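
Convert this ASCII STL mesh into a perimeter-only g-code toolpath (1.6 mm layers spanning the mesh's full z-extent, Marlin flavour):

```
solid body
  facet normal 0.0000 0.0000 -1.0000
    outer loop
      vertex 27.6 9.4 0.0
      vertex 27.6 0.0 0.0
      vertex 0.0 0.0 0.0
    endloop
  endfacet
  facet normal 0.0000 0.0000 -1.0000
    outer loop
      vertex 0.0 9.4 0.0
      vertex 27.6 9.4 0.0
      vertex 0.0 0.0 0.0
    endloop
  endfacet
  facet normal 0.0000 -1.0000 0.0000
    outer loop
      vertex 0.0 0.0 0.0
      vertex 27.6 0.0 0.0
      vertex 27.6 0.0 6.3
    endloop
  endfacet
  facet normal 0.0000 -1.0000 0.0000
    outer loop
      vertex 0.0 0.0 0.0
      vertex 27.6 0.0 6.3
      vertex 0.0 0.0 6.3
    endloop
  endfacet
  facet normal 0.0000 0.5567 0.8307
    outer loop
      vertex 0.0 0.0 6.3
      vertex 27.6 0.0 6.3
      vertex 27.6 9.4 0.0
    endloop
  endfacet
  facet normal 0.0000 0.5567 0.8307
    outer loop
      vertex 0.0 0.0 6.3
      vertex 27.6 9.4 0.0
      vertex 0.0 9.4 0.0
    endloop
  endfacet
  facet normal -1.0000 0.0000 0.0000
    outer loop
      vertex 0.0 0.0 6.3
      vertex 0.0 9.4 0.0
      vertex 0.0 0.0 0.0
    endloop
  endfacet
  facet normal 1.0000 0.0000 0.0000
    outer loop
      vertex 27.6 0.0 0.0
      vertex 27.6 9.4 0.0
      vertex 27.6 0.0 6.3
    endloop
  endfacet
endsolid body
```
; perimeter-only toolpath
G21 ; units = mm
G90 ; absolute positioning
G28 ; home
; layer 1
G0 Z1.6
G0 X0.0 Y0.0
G1 X27.6 Y0.0
G1 X27.6 Y7.1
G1 X0.0 Y7.1
G1 X0.0 Y0.0
; layer 2
G0 Z3.1
G0 X0.0 Y0.0
G1 X27.6 Y0.0
G1 X27.6 Y4.7
G1 X0.0 Y4.7
G1 X0.0 Y0.0
; layer 3
G0 Z4.7
G0 X0.0 Y0.0
G1 X27.6 Y0.0
G1 X27.6 Y2.4
G1 X0.0 Y2.4
G1 X0.0 Y0.0
M2 ; end

The solid is a wedge (ramp): 27.6 × 9.4 mm base, rising to 6.3 mm along the y=0 edge and sloping linearly to z=0 at y=9.4. Slicing at Δz = 1.6 mm — 4 equal slices spanning the solid's height, so layer i sits at z = i·h/4 — gives 3 non-empty perimeters. Each is a 4-segment closed polygon; G0 lifts to the layer z and rapids to the start vertex, then G1 traces the edges. The cross-section shrinks linearly with z (the slice at the apex is degenerate and omitted).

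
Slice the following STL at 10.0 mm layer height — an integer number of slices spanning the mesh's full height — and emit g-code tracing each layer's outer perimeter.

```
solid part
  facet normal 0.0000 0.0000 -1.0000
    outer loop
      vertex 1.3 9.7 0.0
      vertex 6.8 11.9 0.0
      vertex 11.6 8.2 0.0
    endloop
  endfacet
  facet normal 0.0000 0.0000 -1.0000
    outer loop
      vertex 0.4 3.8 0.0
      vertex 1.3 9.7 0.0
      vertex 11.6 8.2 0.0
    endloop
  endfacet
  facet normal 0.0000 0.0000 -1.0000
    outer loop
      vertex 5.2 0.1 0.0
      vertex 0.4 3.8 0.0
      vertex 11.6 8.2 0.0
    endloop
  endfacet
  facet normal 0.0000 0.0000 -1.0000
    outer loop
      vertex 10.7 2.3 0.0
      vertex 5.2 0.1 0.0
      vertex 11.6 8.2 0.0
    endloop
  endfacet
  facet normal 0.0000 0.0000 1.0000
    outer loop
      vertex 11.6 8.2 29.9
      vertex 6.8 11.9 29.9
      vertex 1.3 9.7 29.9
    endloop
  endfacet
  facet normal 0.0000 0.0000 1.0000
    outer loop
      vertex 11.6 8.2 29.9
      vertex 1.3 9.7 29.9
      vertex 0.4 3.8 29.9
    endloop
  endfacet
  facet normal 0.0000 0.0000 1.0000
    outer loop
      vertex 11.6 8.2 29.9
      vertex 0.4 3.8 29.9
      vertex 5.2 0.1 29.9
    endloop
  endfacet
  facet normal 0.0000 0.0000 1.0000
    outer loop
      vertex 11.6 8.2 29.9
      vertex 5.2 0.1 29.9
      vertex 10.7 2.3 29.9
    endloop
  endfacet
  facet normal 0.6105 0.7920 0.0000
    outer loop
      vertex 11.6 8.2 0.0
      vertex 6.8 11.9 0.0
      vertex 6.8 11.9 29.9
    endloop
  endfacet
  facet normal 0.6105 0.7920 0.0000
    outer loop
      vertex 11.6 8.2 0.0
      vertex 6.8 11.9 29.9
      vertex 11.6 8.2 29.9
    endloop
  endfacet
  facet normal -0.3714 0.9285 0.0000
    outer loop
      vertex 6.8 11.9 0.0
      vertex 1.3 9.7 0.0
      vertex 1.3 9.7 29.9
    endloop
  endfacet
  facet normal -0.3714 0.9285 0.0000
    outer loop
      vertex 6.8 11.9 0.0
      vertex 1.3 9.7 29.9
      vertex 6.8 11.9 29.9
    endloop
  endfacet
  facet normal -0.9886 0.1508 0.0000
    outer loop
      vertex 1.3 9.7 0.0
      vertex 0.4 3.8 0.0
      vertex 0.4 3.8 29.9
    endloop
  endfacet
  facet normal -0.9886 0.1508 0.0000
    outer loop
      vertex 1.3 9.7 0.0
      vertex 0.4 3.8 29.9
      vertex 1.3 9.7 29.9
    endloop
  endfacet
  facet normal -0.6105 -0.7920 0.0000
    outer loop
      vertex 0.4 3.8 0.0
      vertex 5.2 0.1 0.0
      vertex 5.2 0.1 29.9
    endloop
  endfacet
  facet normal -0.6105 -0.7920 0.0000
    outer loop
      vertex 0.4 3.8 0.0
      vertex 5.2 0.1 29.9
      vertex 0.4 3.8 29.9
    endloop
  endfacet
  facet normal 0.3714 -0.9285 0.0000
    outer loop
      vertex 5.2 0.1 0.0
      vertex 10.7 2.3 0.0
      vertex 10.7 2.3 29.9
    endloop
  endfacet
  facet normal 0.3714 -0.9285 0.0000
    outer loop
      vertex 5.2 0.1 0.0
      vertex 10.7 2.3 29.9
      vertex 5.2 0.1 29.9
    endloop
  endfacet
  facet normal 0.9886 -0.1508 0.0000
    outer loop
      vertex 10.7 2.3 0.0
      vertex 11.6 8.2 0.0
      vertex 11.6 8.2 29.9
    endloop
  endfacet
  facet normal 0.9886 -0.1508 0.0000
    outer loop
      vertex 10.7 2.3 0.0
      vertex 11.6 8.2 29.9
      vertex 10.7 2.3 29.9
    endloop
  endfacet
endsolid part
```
; perimeter-only toolpath
G21 ; units = mm
G90 ; absolute positioning
G28 ; home
; layer 1
G0 Z10.0
G0 X11.6 Y8.2
G1 X6.8 Y11.9
G1 X1.3 Y9.7
G1 X0.4 Y3.8
G1 X5.2 Y0.1
G1 X10.7 Y2.3
G1 X11.6 Y8.2
; layer 2
G0 Z19.9
G0 X11.6 Y8.2
G1 X6.8 Y11.9
G1 X1.3 Y9.7
G1 X0.4 Y3.8
G1 X5.2 Y0.1
G1 X10.7 Y2.3
G1 X11.6 Y8.2
; layer 3
G0 Z29.9
G0 X11.6 Y8.2
G1 X6.8 Y11.9
G1 X1.3 Y9.7
G1 X0.4 Y3.8
G1 X5.2 Y0.1
G1 X10.7 Y2.3
G1 X11.6 Y8.2
M2 ; end

The solid is a regular 6-sided prism (a cylinder approximated with 6 flat sides), circumscribed radius ≈ 6 mm, height ≈ 29.9 mm. Slicing at Δz = 10.0 mm — 3 equal slices spanning the solid's height, so layer i sits at z = i·h/3 — gives 3 non-empty perimeters. Each is a 6-segment closed polygon; G0 lifts to the layer z and rapids to the start vertex, then G1 traces the edges.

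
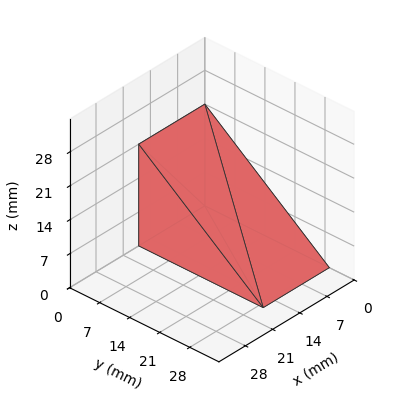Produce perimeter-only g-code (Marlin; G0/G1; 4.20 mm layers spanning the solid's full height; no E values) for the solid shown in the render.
Reading the render: the shape is a wedge (ramp): 17 × 29 mm base, rising to 21 mm along the y=0 edge and sloping linearly to z=0 at y=29 (dimensions read to the nearest mm from the axis ticks). For the g-code, the solid's height is divided into equal slices at the stated Δz and each level perimeter traced with G1 moves after a G0 lift.

; perimeter-only toolpath
G21 ; units = mm
G90 ; absolute positioning
G28 ; home
; layer 1
G0 Z4.20
G0 X0.00 Y0.00
G1 X17.00 Y0.00
G1 X17.00 Y23.20
G1 X0.00 Y23.20
G1 X0.00 Y0.00
; layer 2
G0 Z8.40
G0 X0.00 Y0.00
G1 X17.00 Y0.00
G1 X17.00 Y17.40
G1 X0.00 Y17.40
G1 X0.00 Y0.00
; layer 3
G0 Z12.60
G0 X0.00 Y0.00
G1 X17.00 Y0.00
G1 X17.00 Y11.60
G1 X0.00 Y11.60
G1 X0.00 Y0.00
; layer 4
G0 Z16.80
G0 X0.00 Y0.00
G1 X17.00 Y0.00
G1 X17.00 Y5.80
G1 X0.00 Y5.80
G1 X0.00 Y0.00
M2 ; end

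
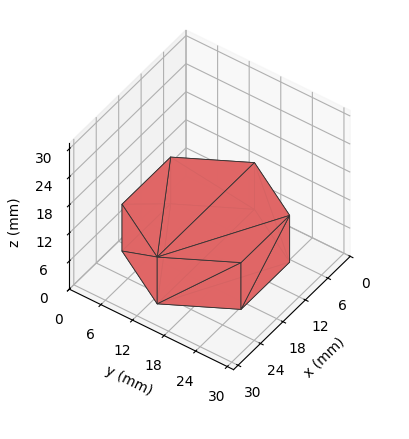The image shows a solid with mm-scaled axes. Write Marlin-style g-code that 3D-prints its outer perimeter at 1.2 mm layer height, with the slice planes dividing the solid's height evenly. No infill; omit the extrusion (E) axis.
Reading the render: the shape is a regular 6-sided prism (a cylinder approximated with 6 flat sides), circumscribed radius ≈ 13 mm, height ≈ 10 mm (dimensions read to the nearest mm from the axis ticks). For the g-code, the solid's height is divided into equal slices at the stated Δz and each level perimeter traced with G1 moves after a G0 lift.

; perimeter-only toolpath
G21 ; units = mm
G90 ; absolute positioning
G28 ; home
; layer 1
G0 Z1.2
G0 X26.0 Y13.0
G1 X19.5 Y24.3
G1 X6.5 Y24.3
G1 X0.0 Y13.0
G1 X6.5 Y1.7
G1 X19.5 Y1.7
G1 X26.0 Y13.0
; layer 2
G0 Z2.5
G0 X26.0 Y13.0
G1 X19.5 Y24.3
G1 X6.5 Y24.3
G1 X0.0 Y13.0
G1 X6.5 Y1.7
G1 X19.5 Y1.7
G1 X26.0 Y13.0
; layer 3
G0 Z3.8
G0 X26.0 Y13.0
G1 X19.5 Y24.3
G1 X6.5 Y24.3
G1 X0.0 Y13.0
G1 X6.5 Y1.7
G1 X19.5 Y1.7
G1 X26.0 Y13.0
; layer 4
G0 Z5.0
G0 X26.0 Y13.0
G1 X19.5 Y24.3
G1 X6.5 Y24.3
G1 X0.0 Y13.0
G1 X6.5 Y1.7
G1 X19.5 Y1.7
G1 X26.0 Y13.0
; layer 5
G0 Z6.2
G0 X26.0 Y13.0
G1 X19.5 Y24.3
G1 X6.5 Y24.3
G1 X0.0 Y13.0
G1 X6.5 Y1.7
G1 X19.5 Y1.7
G1 X26.0 Y13.0
; layer 6
G0 Z7.5
G0 X26.0 Y13.0
G1 X19.5 Y24.3
G1 X6.5 Y24.3
G1 X0.0 Y13.0
G1 X6.5 Y1.7
G1 X19.5 Y1.7
G1 X26.0 Y13.0
; layer 7
G0 Z8.8
G0 X26.0 Y13.0
G1 X19.5 Y24.3
G1 X6.5 Y24.3
G1 X0.0 Y13.0
G1 X6.5 Y1.7
G1 X19.5 Y1.7
G1 X26.0 Y13.0
; layer 8
G0 Z10.0
G0 X26.0 Y13.0
G1 X19.5 Y24.3
G1 X6.5 Y24.3
G1 X0.0 Y13.0
G1 X6.5 Y1.7
G1 X19.5 Y1.7
G1 X26.0 Y13.0
M2 ; end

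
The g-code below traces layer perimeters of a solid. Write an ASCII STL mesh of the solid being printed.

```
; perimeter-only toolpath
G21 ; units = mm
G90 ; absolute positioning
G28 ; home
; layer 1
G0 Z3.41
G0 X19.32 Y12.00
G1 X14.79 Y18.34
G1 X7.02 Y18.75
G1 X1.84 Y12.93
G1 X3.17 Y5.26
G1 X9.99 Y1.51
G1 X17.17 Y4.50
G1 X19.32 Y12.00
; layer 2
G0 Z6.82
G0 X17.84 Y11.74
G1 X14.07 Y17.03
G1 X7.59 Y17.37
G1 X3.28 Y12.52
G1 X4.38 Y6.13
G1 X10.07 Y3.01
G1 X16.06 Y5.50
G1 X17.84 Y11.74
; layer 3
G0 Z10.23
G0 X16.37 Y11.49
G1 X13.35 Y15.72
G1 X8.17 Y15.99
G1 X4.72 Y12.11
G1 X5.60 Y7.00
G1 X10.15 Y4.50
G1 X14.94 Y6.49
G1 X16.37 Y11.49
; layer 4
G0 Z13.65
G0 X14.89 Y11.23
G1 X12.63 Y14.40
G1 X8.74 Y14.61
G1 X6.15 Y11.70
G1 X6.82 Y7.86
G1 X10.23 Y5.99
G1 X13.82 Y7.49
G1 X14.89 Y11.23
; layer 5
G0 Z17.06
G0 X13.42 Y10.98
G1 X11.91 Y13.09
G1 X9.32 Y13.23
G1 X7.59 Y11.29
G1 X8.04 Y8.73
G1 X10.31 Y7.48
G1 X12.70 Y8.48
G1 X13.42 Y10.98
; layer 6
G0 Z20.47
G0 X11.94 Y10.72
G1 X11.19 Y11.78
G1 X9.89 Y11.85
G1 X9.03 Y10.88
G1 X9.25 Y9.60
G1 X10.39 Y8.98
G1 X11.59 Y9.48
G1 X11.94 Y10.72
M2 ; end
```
solid part
  facet normal 0.0000 0.0000 -1.0000
    outer loop
      vertex 6.44 20.13 0.00
      vertex 15.51 19.65 0.00
      vertex 20.79 12.25 0.00
    endloop
  endfacet
  facet normal 0.0000 0.0000 -1.0000
    outer loop
      vertex 0.40 13.34 0.00
      vertex 6.44 20.13 0.00
      vertex 20.79 12.25 0.00
    endloop
  endfacet
  facet normal 0.0000 0.0000 -1.0000
    outer loop
      vertex 1.95 4.39 0.00
      vertex 0.40 13.34 0.00
      vertex 20.79 12.25 0.00
    endloop
  endfacet
  facet normal 0.0000 0.0000 -1.0000
    outer loop
      vertex 9.91 0.02 0.00
      vertex 1.95 4.39 0.00
      vertex 20.79 12.25 0.00
    endloop
  endfacet
  facet normal 0.0000 0.0000 -1.0000
    outer loop
      vertex 18.29 3.51 0.00
      vertex 9.91 0.02 0.00
      vertex 20.79 12.25 0.00
    endloop
  endfacet
  facet normal 0.7571 0.5402 0.3674
    outer loop
      vertex 20.79 12.25 0.00
      vertex 15.51 19.65 0.00
      vertex 10.47 10.47 23.88
    endloop
  endfacet
  facet normal 0.0492 0.9288 0.3674
    outer loop
      vertex 15.51 19.65 0.00
      vertex 6.44 20.13 0.00
      vertex 10.47 10.47 23.88
    endloop
  endfacet
  facet normal -0.6949 0.6182 0.3673
    outer loop
      vertex 6.44 20.13 0.00
      vertex 0.40 13.34 0.00
      vertex 10.47 10.47 23.88
    endloop
  endfacet
  facet normal -0.9164 -0.1587 0.3674
    outer loop
      vertex 0.40 13.34 0.00
      vertex 1.95 4.39 0.00
      vertex 10.47 10.47 23.88
    endloop
  endfacet
  facet normal -0.4476 -0.8153 0.3673
    outer loop
      vertex 1.95 4.39 0.00
      vertex 9.91 0.02 0.00
      vertex 10.47 10.47 23.88
    endloop
  endfacet
  facet normal 0.3576 -0.8586 0.3673
    outer loop
      vertex 9.91 0.02 0.00
      vertex 18.29 3.51 0.00
      vertex 10.47 10.47 23.88
    endloop
  endfacet
  facet normal 0.8942 -0.2558 0.3674
    outer loop
      vertex 18.29 3.51 0.00
      vertex 20.79 12.25 0.00
      vertex 10.47 10.47 23.88
    endloop
  endfacet
endsolid part

The G0 Z moves step by Δz≈3.41 mm. The G1 loops shrink linearly with z, so the solid tapers from its base footprint up to z≈23.9. Closing with a flat bottom cap and the tapered top and triangulating gives 12 facets — a regular 7-sided pyramid, base circumscribed radius ≈ 10.5 mm, apex at z ≈ 23.9 mm.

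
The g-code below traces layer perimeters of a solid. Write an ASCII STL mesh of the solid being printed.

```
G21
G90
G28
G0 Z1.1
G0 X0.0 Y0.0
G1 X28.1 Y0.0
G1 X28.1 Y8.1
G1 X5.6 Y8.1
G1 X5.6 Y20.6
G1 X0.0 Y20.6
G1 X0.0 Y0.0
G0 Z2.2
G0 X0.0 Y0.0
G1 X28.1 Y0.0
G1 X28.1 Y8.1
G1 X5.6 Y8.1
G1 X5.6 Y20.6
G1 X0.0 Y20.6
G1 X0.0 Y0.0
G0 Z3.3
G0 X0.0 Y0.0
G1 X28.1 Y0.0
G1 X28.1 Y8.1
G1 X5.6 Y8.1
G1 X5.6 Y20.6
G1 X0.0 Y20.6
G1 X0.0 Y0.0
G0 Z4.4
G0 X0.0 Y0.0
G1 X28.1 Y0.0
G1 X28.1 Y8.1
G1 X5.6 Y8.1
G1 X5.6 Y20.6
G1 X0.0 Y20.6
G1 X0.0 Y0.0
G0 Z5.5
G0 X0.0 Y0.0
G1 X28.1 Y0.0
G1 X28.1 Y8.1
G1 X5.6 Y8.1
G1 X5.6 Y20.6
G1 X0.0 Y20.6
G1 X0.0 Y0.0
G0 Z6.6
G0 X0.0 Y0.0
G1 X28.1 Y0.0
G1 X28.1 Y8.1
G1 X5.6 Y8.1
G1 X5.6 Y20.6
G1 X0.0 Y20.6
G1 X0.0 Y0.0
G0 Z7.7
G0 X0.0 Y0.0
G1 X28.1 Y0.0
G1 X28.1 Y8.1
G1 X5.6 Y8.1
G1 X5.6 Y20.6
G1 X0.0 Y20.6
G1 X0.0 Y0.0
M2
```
solid part
  facet normal 0.0000 0.0000 -1.0000
    outer loop
      vertex 28.1 8.1 0.0
      vertex 28.1 0.0 0.0
      vertex 0.0 0.0 0.0
    endloop
  endfacet
  facet normal 0.0000 0.0000 -1.0000
    outer loop
      vertex 5.6 8.1 0.0
      vertex 28.1 8.1 0.0
      vertex 0.0 0.0 0.0
    endloop
  endfacet
  facet normal 0.0000 0.0000 -1.0000
    outer loop
      vertex 5.6 20.6 0.0
      vertex 5.6 8.1 0.0
      vertex 0.0 0.0 0.0
    endloop
  endfacet
  facet normal 0.0000 0.0000 -1.0000
    outer loop
      vertex 0.0 20.6 0.0
      vertex 5.6 20.6 0.0
      vertex 0.0 0.0 0.0
    endloop
  endfacet
  facet normal 0.0000 0.0000 1.0000
    outer loop
      vertex 0.0 0.0 7.7
      vertex 28.1 0.0 7.7
      vertex 28.1 8.1 7.7
    endloop
  endfacet
  facet normal 0.0000 0.0000 1.0000
    outer loop
      vertex 0.0 0.0 7.7
      vertex 28.1 8.1 7.7
      vertex 5.6 8.1 7.7
    endloop
  endfacet
  facet normal 0.0000 0.0000 1.0000
    outer loop
      vertex 0.0 0.0 7.7
      vertex 5.6 8.1 7.7
      vertex 5.6 20.6 7.7
    endloop
  endfacet
  facet normal 0.0000 0.0000 1.0000
    outer loop
      vertex 0.0 0.0 7.7
      vertex 5.6 20.6 7.7
      vertex 0.0 20.6 7.7
    endloop
  endfacet
  facet normal 0.0000 -1.0000 0.0000
    outer loop
      vertex 0.0 0.0 0.0
      vertex 28.1 0.0 0.0
      vertex 28.1 0.0 7.7
    endloop
  endfacet
  facet normal 0.0000 -1.0000 0.0000
    outer loop
      vertex 0.0 0.0 0.0
      vertex 28.1 0.0 7.7
      vertex 0.0 0.0 7.7
    endloop
  endfacet
  facet normal 1.0000 0.0000 0.0000
    outer loop
      vertex 28.1 0.0 0.0
      vertex 28.1 8.1 0.0
      vertex 28.1 8.1 7.7
    endloop
  endfacet
  facet normal 1.0000 0.0000 0.0000
    outer loop
      vertex 28.1 0.0 0.0
      vertex 28.1 8.1 7.7
      vertex 28.1 0.0 7.7
    endloop
  endfacet
  facet normal 0.0000 1.0000 0.0000
    outer loop
      vertex 28.1 8.1 0.0
      vertex 5.6 8.1 0.0
      vertex 5.6 8.1 7.7
    endloop
  endfacet
  facet normal 0.0000 1.0000 0.0000
    outer loop
      vertex 28.1 8.1 0.0
      vertex 5.6 8.1 7.7
      vertex 28.1 8.1 7.7
    endloop
  endfacet
  facet normal 1.0000 0.0000 0.0000
    outer loop
      vertex 5.6 8.1 0.0
      vertex 5.6 20.6 0.0
      vertex 5.6 20.6 7.7
    endloop
  endfacet
  facet normal 1.0000 0.0000 0.0000
    outer loop
      vertex 5.6 8.1 0.0
      vertex 5.6 20.6 7.7
      vertex 5.6 8.1 7.7
    endloop
  endfacet
  facet normal 0.0000 1.0000 0.0000
    outer loop
      vertex 5.6 20.6 0.0
      vertex 0.0 20.6 0.0
      vertex 0.0 20.6 7.7
    endloop
  endfacet
  facet normal 0.0000 1.0000 0.0000
    outer loop
      vertex 5.6 20.6 0.0
      vertex 0.0 20.6 7.7
      vertex 5.6 20.6 7.7
    endloop
  endfacet
  facet normal -1.0000 0.0000 0.0000
    outer loop
      vertex 0.0 20.6 0.0
      vertex 0.0 0.0 0.0
      vertex 0.0 0.0 7.7
    endloop
  endfacet
  facet normal -1.0000 0.0000 0.0000
    outer loop
      vertex 0.0 20.6 0.0
      vertex 0.0 0.0 7.7
      vertex 0.0 20.6 7.7
    endloop
  endfacet
endsolid part

The G0 Z moves step by Δz≈1.1 mm. Every layer's G1 loop is the same polygon, so the solid is a straight extrusion of it from z=0 to z≈7.7. Closing with flat bottom and top caps and triangulating gives 20 facets — an L-shaped prism: outer 28.1 × 20.6 mm, arm thicknesses ≈ 8.1 mm (horizontal) and 5.6 mm (vertical), extruded 7.7 mm in z.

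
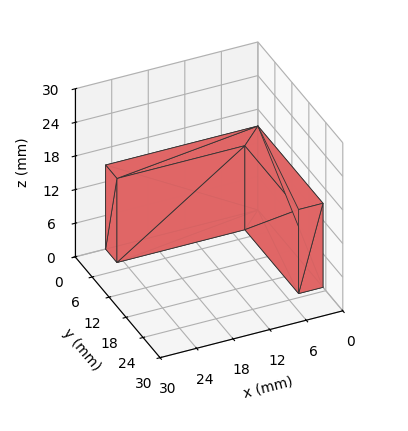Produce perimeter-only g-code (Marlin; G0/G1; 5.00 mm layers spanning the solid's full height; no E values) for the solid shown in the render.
Reading the render: the shape is an L-shaped prism: outer 25 × 23 mm, arm thicknesses ≈ 4 mm (horizontal) and 4 mm (vertical), extruded 15 mm in z (dimensions read to the nearest mm from the axis ticks). For the g-code, the solid's height is divided into equal slices at the stated Δz and each level perimeter traced with G1 moves after a G0 lift.

; perimeter-only toolpath
G21 ; units = mm
G90 ; absolute positioning
G28 ; home
; layer 1
G0 Z5.00
G0 X0.00 Y0.00
G1 X25.00 Y0.00
G1 X25.00 Y4.00
G1 X4.00 Y4.00
G1 X4.00 Y23.00
G1 X0.00 Y23.00
G1 X0.00 Y0.00
; layer 2
G0 Z10.00
G0 X0.00 Y0.00
G1 X25.00 Y0.00
G1 X25.00 Y4.00
G1 X4.00 Y4.00
G1 X4.00 Y23.00
G1 X0.00 Y23.00
G1 X0.00 Y0.00
; layer 3
G0 Z15.00
G0 X0.00 Y0.00
G1 X25.00 Y0.00
G1 X25.00 Y4.00
G1 X4.00 Y4.00
G1 X4.00 Y23.00
G1 X0.00 Y23.00
G1 X0.00 Y0.00
M2 ; end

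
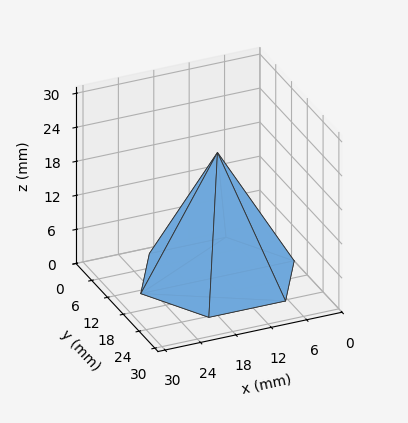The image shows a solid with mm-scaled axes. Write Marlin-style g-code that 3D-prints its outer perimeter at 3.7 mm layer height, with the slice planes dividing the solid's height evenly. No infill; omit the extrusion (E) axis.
Reading the render: the shape is a regular 6-sided pyramid, base circumscribed radius ≈ 13 mm, apex at z ≈ 22 mm (dimensions read to the nearest mm from the axis ticks). For the g-code, the solid's height is divided into equal slices at the stated Δz and each level perimeter traced with G1 moves after a G0 lift.

; perimeter-only toolpath
G21 ; units = mm
G90 ; absolute positioning
G28 ; home
; layer 1
G0 Z3.7
G0 X23.8 Y13.0
G1 X18.4 Y22.4
G1 X7.6 Y22.4
G1 X2.2 Y13.0
G1 X7.6 Y3.6
G1 X18.4 Y3.6
G1 X23.8 Y13.0
; layer 2
G0 Z7.3
G0 X21.7 Y13.0
G1 X17.3 Y20.5
G1 X8.7 Y20.5
G1 X4.3 Y13.0
G1 X8.7 Y5.5
G1 X17.3 Y5.5
G1 X21.7 Y13.0
; layer 3
G0 Z11.0
G0 X19.5 Y13.0
G1 X16.2 Y18.6
G1 X9.8 Y18.6
G1 X6.5 Y13.0
G1 X9.8 Y7.3
G1 X16.2 Y7.3
G1 X19.5 Y13.0
; layer 4
G0 Z14.7
G0 X17.3 Y13.0
G1 X15.2 Y16.8
G1 X10.8 Y16.8
G1 X8.7 Y13.0
G1 X10.8 Y9.2
G1 X15.2 Y9.2
G1 X17.3 Y13.0
; layer 5
G0 Z18.3
G0 X15.2 Y13.0
G1 X14.1 Y14.9
G1 X11.9 Y14.9
G1 X10.8 Y13.0
G1 X11.9 Y11.1
G1 X14.1 Y11.1
G1 X15.2 Y13.0
M2 ; end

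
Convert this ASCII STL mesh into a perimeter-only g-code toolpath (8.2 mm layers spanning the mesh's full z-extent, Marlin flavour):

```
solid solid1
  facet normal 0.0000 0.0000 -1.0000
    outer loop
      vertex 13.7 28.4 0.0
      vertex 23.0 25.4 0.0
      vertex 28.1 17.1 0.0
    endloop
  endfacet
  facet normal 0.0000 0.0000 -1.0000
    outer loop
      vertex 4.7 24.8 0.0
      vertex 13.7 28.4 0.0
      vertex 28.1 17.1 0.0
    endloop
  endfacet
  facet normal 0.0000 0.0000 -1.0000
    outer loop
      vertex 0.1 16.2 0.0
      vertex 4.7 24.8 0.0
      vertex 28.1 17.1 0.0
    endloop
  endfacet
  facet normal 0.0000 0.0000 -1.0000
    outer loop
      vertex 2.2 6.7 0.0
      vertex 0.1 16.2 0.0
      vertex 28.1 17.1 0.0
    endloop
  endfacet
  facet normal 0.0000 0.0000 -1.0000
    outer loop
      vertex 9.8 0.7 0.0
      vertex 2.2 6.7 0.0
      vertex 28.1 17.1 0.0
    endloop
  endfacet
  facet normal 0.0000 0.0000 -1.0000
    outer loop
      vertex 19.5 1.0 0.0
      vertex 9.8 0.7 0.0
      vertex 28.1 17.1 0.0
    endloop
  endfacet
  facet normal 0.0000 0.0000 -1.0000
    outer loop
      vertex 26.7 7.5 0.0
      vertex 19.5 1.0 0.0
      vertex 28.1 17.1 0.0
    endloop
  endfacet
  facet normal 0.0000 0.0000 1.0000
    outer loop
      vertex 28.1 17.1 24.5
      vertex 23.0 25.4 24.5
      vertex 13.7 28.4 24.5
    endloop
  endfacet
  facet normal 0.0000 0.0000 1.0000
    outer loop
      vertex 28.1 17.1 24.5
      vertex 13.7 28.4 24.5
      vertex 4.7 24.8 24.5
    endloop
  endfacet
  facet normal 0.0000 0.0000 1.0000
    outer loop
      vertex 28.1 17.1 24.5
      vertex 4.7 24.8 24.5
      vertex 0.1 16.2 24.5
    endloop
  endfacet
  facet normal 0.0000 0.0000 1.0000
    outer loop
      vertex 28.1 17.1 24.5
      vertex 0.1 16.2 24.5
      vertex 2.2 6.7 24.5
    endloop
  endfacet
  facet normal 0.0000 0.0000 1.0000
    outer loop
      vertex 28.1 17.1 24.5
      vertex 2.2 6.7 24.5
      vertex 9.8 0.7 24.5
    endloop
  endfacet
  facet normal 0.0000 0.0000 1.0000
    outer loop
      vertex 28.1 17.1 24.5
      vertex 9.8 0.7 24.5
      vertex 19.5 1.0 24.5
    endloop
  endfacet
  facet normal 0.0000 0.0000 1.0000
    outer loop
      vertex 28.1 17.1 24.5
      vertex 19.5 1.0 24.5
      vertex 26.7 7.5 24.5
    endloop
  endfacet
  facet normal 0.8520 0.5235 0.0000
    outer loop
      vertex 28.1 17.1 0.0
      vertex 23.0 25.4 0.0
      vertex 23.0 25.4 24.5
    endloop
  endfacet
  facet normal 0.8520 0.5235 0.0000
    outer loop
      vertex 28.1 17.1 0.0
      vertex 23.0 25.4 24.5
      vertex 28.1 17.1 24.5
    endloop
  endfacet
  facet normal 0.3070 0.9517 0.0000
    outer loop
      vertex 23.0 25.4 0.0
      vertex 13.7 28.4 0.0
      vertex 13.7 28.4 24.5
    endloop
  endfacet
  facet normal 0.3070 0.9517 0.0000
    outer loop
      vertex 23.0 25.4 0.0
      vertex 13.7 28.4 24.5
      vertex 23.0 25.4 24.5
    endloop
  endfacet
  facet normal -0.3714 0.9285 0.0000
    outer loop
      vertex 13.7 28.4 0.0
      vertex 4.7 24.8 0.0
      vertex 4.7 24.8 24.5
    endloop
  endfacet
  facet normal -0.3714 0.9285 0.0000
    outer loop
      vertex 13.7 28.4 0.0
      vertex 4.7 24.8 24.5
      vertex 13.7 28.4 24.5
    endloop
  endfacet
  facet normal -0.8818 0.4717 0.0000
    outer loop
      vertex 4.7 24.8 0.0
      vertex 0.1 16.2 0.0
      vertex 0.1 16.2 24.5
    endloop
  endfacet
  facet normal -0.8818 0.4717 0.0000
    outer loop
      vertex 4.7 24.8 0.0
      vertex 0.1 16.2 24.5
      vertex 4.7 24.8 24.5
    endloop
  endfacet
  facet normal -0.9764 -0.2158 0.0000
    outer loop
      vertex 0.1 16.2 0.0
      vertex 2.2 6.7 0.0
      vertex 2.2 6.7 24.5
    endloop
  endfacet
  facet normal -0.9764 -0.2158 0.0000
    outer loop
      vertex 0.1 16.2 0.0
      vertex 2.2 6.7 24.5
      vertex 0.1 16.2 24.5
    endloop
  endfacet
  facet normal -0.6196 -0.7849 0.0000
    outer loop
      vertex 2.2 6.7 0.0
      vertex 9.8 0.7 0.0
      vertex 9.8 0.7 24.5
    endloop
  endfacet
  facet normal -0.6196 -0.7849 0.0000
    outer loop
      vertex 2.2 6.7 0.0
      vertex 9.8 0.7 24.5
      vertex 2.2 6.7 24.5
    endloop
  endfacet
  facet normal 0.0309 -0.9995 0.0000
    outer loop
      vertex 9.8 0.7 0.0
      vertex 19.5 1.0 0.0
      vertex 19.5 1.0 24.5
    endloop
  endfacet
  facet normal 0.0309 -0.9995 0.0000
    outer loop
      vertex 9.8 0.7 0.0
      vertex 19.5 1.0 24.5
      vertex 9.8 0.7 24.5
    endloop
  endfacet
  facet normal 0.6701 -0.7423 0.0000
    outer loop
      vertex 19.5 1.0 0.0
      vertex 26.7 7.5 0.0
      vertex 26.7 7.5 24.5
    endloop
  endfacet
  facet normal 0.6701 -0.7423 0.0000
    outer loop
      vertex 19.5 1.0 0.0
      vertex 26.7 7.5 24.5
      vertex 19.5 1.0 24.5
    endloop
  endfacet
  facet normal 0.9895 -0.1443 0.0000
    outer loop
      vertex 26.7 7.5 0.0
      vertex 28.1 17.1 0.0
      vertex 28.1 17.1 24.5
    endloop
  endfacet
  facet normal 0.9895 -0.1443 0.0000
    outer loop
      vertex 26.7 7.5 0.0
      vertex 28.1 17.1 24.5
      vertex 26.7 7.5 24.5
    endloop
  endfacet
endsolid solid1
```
; perimeter-only toolpath
G21 ; units = mm
G90 ; absolute positioning
G28 ; home
; layer 1
G0 Z8.2
G0 X28.1 Y17.1
G1 X23.0 Y25.4
G1 X13.7 Y28.4
G1 X4.7 Y24.8
G1 X0.1 Y16.2
G1 X2.2 Y6.7
G1 X9.8 Y0.7
G1 X19.5 Y1.0
G1 X26.7 Y7.5
G1 X28.1 Y17.1
; layer 2
G0 Z16.3
G0 X28.1 Y17.1
G1 X23.0 Y25.4
G1 X13.7 Y28.4
G1 X4.7 Y24.8
G1 X0.1 Y16.2
G1 X2.2 Y6.7
G1 X9.8 Y0.7
G1 X19.5 Y1.0
G1 X26.7 Y7.5
G1 X28.1 Y17.1
; layer 3
G0 Z24.5
G0 X28.1 Y17.1
G1 X23.0 Y25.4
G1 X13.7 Y28.4
G1 X4.7 Y24.8
G1 X0.1 Y16.2
G1 X2.2 Y6.7
G1 X9.8 Y0.7
G1 X19.5 Y1.0
G1 X26.7 Y7.5
G1 X28.1 Y17.1
M2 ; end

The solid is a regular 9-sided prism (a cylinder approximated with 9 flat sides), circumscribed radius ≈ 14.2 mm, height ≈ 24.5 mm. Slicing at Δz = 8.2 mm — 3 equal slices spanning the solid's height, so layer i sits at z = i·h/3 — gives 3 non-empty perimeters. Each is a 9-segment closed polygon; G0 lifts to the layer z and rapids to the start vertex, then G1 traces the edges.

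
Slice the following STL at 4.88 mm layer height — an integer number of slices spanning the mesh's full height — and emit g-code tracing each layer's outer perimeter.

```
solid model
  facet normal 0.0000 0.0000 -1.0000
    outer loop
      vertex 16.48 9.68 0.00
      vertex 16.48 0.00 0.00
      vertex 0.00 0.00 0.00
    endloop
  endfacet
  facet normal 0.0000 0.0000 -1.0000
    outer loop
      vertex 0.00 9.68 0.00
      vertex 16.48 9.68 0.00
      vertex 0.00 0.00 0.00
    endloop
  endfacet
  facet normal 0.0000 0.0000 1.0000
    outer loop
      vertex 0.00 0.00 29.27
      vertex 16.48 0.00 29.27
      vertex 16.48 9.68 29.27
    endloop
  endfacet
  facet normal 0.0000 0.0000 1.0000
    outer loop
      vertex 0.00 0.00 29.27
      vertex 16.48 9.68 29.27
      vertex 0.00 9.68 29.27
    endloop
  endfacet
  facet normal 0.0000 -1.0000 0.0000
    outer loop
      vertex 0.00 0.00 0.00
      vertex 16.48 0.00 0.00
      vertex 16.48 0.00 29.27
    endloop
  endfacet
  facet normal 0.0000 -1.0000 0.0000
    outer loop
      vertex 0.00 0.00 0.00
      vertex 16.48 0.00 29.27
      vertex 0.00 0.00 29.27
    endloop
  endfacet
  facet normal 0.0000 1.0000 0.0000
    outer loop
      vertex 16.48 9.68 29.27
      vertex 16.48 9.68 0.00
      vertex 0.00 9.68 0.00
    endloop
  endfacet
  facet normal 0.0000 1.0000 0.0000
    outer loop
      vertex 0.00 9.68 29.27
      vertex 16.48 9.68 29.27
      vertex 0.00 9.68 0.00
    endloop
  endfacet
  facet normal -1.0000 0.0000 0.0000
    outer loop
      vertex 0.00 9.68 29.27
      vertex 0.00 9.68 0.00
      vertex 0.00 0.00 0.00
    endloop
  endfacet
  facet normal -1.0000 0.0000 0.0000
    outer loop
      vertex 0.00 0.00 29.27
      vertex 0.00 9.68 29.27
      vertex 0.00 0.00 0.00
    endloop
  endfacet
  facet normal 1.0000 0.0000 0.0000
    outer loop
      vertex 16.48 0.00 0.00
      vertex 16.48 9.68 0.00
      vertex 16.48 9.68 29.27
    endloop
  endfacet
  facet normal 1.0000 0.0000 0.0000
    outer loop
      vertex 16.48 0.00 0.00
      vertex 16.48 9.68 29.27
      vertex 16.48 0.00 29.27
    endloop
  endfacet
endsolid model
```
; perimeter-only toolpath
G21 ; units = mm
G90 ; absolute positioning
G28 ; home
; layer 1
G0 Z4.88
G0 X0.00 Y0.00
G1 X16.48 Y0.00
G1 X16.48 Y9.68
G1 X0.00 Y9.68
G1 X0.00 Y0.00
; layer 2
G0 Z9.76
G0 X0.00 Y0.00
G1 X16.48 Y0.00
G1 X16.48 Y9.68
G1 X0.00 Y9.68
G1 X0.00 Y0.00
; layer 3
G0 Z14.63
G0 X0.00 Y0.00
G1 X16.48 Y0.00
G1 X16.48 Y9.68
G1 X0.00 Y9.68
G1 X0.00 Y0.00
; layer 4
G0 Z19.51
G0 X0.00 Y0.00
G1 X16.48 Y0.00
G1 X16.48 Y9.68
G1 X0.00 Y9.68
G1 X0.00 Y0.00
; layer 5
G0 Z24.39
G0 X0.00 Y0.00
G1 X16.48 Y0.00
G1 X16.48 Y9.68
G1 X0.00 Y9.68
G1 X0.00 Y0.00
; layer 6
G0 Z29.27
G0 X0.00 Y0.00
G1 X16.48 Y0.00
G1 X16.48 Y9.68
G1 X0.00 Y9.68
G1 X0.00 Y0.00
M2 ; end

The solid is a rectangular box, roughly 16.5 × 9.68 mm footprint and 29.3 mm tall. Slicing at Δz = 4.88 mm — 6 equal slices spanning the solid's height, so layer i sits at z = i·h/6 — gives 6 non-empty perimeters. Each is a 4-segment closed polygon; G0 lifts to the layer z and rapids to the start vertex, then G1 traces the edges.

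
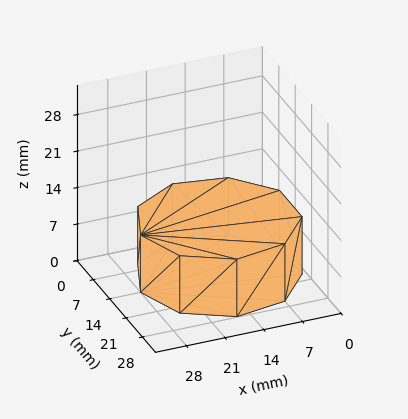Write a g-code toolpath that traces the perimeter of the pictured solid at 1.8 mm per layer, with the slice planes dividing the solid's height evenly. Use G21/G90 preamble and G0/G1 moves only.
Reading the render: the shape is a regular 9-sided prism (a cylinder approximated with 9 flat sides), circumscribed radius ≈ 14 mm, height ≈ 11 mm (dimensions read to the nearest mm from the axis ticks). For the g-code, the solid's height is divided into equal slices at the stated Δz and each level perimeter traced with G1 moves after a G0 lift.

; perimeter-only toolpath
G21 ; units = mm
G90 ; absolute positioning
G28 ; home
; layer 1
G0 Z1.8
G0 X28.0 Y14.0
G1 X24.7 Y23.0
G1 X16.4 Y27.8
G1 X7.0 Y26.1
G1 X0.8 Y18.8
G1 X0.8 Y9.2
G1 X7.0 Y1.9
G1 X16.4 Y0.2
G1 X24.7 Y5.0
G1 X28.0 Y14.0
; layer 2
G0 Z3.7
G0 X28.0 Y14.0
G1 X24.7 Y23.0
G1 X16.4 Y27.8
G1 X7.0 Y26.1
G1 X0.8 Y18.8
G1 X0.8 Y9.2
G1 X7.0 Y1.9
G1 X16.4 Y0.2
G1 X24.7 Y5.0
G1 X28.0 Y14.0
; layer 3
G0 Z5.5
G0 X28.0 Y14.0
G1 X24.7 Y23.0
G1 X16.4 Y27.8
G1 X7.0 Y26.1
G1 X0.8 Y18.8
G1 X0.8 Y9.2
G1 X7.0 Y1.9
G1 X16.4 Y0.2
G1 X24.7 Y5.0
G1 X28.0 Y14.0
; layer 4
G0 Z7.3
G0 X28.0 Y14.0
G1 X24.7 Y23.0
G1 X16.4 Y27.8
G1 X7.0 Y26.1
G1 X0.8 Y18.8
G1 X0.8 Y9.2
G1 X7.0 Y1.9
G1 X16.4 Y0.2
G1 X24.7 Y5.0
G1 X28.0 Y14.0
; layer 5
G0 Z9.2
G0 X28.0 Y14.0
G1 X24.7 Y23.0
G1 X16.4 Y27.8
G1 X7.0 Y26.1
G1 X0.8 Y18.8
G1 X0.8 Y9.2
G1 X7.0 Y1.9
G1 X16.4 Y0.2
G1 X24.7 Y5.0
G1 X28.0 Y14.0
; layer 6
G0 Z11.0
G0 X28.0 Y14.0
G1 X24.7 Y23.0
G1 X16.4 Y27.8
G1 X7.0 Y26.1
G1 X0.8 Y18.8
G1 X0.8 Y9.2
G1 X7.0 Y1.9
G1 X16.4 Y0.2
G1 X24.7 Y5.0
G1 X28.0 Y14.0
M2 ; end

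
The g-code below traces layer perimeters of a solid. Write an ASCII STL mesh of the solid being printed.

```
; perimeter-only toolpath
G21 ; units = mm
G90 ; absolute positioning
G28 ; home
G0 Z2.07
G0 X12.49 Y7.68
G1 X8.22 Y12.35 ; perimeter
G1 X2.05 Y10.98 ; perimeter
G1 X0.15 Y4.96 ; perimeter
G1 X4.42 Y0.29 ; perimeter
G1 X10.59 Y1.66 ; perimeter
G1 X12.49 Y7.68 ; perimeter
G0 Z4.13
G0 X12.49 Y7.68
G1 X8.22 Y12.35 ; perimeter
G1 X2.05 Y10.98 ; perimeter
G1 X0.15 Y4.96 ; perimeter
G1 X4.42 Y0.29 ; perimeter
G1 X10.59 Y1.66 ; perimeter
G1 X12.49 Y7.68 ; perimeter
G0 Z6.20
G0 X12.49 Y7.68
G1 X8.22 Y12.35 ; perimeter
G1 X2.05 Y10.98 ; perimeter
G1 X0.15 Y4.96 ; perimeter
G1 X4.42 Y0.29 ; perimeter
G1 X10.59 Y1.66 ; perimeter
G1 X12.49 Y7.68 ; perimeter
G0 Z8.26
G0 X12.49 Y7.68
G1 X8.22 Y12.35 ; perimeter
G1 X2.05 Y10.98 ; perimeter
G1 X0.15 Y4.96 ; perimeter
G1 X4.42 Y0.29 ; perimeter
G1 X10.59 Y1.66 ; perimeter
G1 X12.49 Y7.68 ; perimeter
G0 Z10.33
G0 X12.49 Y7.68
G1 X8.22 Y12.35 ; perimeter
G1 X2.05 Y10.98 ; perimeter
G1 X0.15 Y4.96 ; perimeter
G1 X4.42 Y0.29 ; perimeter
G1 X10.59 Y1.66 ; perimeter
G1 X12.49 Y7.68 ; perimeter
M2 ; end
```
solid part
  facet normal 0.0000 0.0000 -1.0000
    outer loop
      vertex 2.05 10.98 0.00
      vertex 8.22 12.35 0.00
      vertex 12.49 7.68 0.00
    endloop
  endfacet
  facet normal 0.0000 0.0000 -1.0000
    outer loop
      vertex 0.15 4.96 0.00
      vertex 2.05 10.98 0.00
      vertex 12.49 7.68 0.00
    endloop
  endfacet
  facet normal 0.0000 0.0000 -1.0000
    outer loop
      vertex 4.42 0.29 0.00
      vertex 0.15 4.96 0.00
      vertex 12.49 7.68 0.00
    endloop
  endfacet
  facet normal 0.0000 0.0000 -1.0000
    outer loop
      vertex 10.59 1.66 0.00
      vertex 4.42 0.29 0.00
      vertex 12.49 7.68 0.00
    endloop
  endfacet
  facet normal 0.0000 0.0000 1.0000
    outer loop
      vertex 12.49 7.68 10.33
      vertex 8.22 12.35 10.33
      vertex 2.05 10.98 10.33
    endloop
  endfacet
  facet normal 0.0000 0.0000 1.0000
    outer loop
      vertex 12.49 7.68 10.33
      vertex 2.05 10.98 10.33
      vertex 0.15 4.96 10.33
    endloop
  endfacet
  facet normal 0.0000 0.0000 1.0000
    outer loop
      vertex 12.49 7.68 10.33
      vertex 0.15 4.96 10.33
      vertex 4.42 0.29 10.33
    endloop
  endfacet
  facet normal 0.0000 0.0000 1.0000
    outer loop
      vertex 12.49 7.68 10.33
      vertex 4.42 0.29 10.33
      vertex 10.59 1.66 10.33
    endloop
  endfacet
  facet normal 0.7380 0.6748 0.0000
    outer loop
      vertex 12.49 7.68 0.00
      vertex 8.22 12.35 0.00
      vertex 8.22 12.35 10.33
    endloop
  endfacet
  facet normal 0.7380 0.6748 0.0000
    outer loop
      vertex 12.49 7.68 0.00
      vertex 8.22 12.35 10.33
      vertex 12.49 7.68 10.33
    endloop
  endfacet
  facet normal -0.2168 0.9762 0.0000
    outer loop
      vertex 8.22 12.35 0.00
      vertex 2.05 10.98 0.00
      vertex 2.05 10.98 10.33
    endloop
  endfacet
  facet normal -0.2168 0.9762 0.0000
    outer loop
      vertex 8.22 12.35 0.00
      vertex 2.05 10.98 10.33
      vertex 8.22 12.35 10.33
    endloop
  endfacet
  facet normal -0.9536 0.3010 0.0000
    outer loop
      vertex 2.05 10.98 0.00
      vertex 0.15 4.96 0.00
      vertex 0.15 4.96 10.33
    endloop
  endfacet
  facet normal -0.9536 0.3010 0.0000
    outer loop
      vertex 2.05 10.98 0.00
      vertex 0.15 4.96 10.33
      vertex 2.05 10.98 10.33
    endloop
  endfacet
  facet normal -0.7380 -0.6748 0.0000
    outer loop
      vertex 0.15 4.96 0.00
      vertex 4.42 0.29 0.00
      vertex 4.42 0.29 10.33
    endloop
  endfacet
  facet normal -0.7380 -0.6748 0.0000
    outer loop
      vertex 0.15 4.96 0.00
      vertex 4.42 0.29 10.33
      vertex 0.15 4.96 10.33
    endloop
  endfacet
  facet normal 0.2168 -0.9762 0.0000
    outer loop
      vertex 4.42 0.29 0.00
      vertex 10.59 1.66 0.00
      vertex 10.59 1.66 10.33
    endloop
  endfacet
  facet normal 0.2168 -0.9762 0.0000
    outer loop
      vertex 4.42 0.29 0.00
      vertex 10.59 1.66 10.33
      vertex 4.42 0.29 10.33
    endloop
  endfacet
  facet normal 0.9536 -0.3010 0.0000
    outer loop
      vertex 10.59 1.66 0.00
      vertex 12.49 7.68 0.00
      vertex 12.49 7.68 10.33
    endloop
  endfacet
  facet normal 0.9536 -0.3010 0.0000
    outer loop
      vertex 10.59 1.66 0.00
      vertex 12.49 7.68 10.33
      vertex 10.59 1.66 10.33
    endloop
  endfacet
endsolid part

The G0 Z moves step by Δz≈2.07 mm. Every layer's G1 loop is the same polygon, so the solid is a straight extrusion of it from z=0 to z≈10.3. Closing with flat bottom and top caps and triangulating gives 20 facets — a regular 6-sided prism (a cylinder approximated with 6 flat sides), circumscribed radius ≈ 6.32 mm, height ≈ 10.3 mm.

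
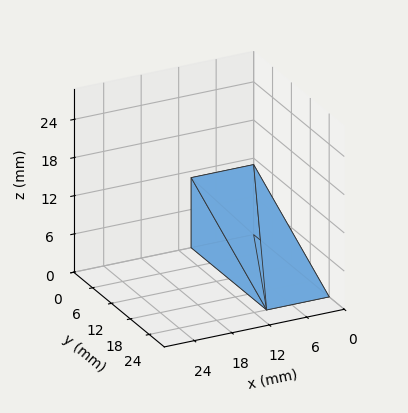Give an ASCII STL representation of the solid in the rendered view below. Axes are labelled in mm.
Reading the render: the shape is a wedge (ramp): 10 × 24 mm base, rising to 11 mm along the y=0 edge and sloping linearly to z=0 at y=24 (dimensions read to the nearest mm from the axis ticks). For the STL, each face is triangulated and given an outward normal.

solid part
  facet normal 0.0000 0.0000 -1.0000
    outer loop
      vertex 10.00 24.00 0.00
      vertex 10.00 0.00 0.00
      vertex 0.00 0.00 0.00
    endloop
  endfacet
  facet normal 0.0000 0.0000 -1.0000
    outer loop
      vertex 0.00 24.00 0.00
      vertex 10.00 24.00 0.00
      vertex 0.00 0.00 0.00
    endloop
  endfacet
  facet normal 0.0000 -1.0000 0.0000
    outer loop
      vertex 0.00 0.00 0.00
      vertex 10.00 0.00 0.00
      vertex 10.00 0.00 11.00
    endloop
  endfacet
  facet normal 0.0000 -1.0000 0.0000
    outer loop
      vertex 0.00 0.00 0.00
      vertex 10.00 0.00 11.00
      vertex 0.00 0.00 11.00
    endloop
  endfacet
  facet normal 0.0000 0.4167 0.9091
    outer loop
      vertex 0.00 0.00 11.00
      vertex 10.00 0.00 11.00
      vertex 10.00 24.00 0.00
    endloop
  endfacet
  facet normal 0.0000 0.4167 0.9091
    outer loop
      vertex 0.00 0.00 11.00
      vertex 10.00 24.00 0.00
      vertex 0.00 24.00 0.00
    endloop
  endfacet
  facet normal -1.0000 0.0000 0.0000
    outer loop
      vertex 0.00 0.00 11.00
      vertex 0.00 24.00 0.00
      vertex 0.00 0.00 0.00
    endloop
  endfacet
  facet normal 1.0000 0.0000 0.0000
    outer loop
      vertex 10.00 0.00 0.00
      vertex 10.00 24.00 0.00
      vertex 10.00 0.00 11.00
    endloop
  endfacet
endsolid part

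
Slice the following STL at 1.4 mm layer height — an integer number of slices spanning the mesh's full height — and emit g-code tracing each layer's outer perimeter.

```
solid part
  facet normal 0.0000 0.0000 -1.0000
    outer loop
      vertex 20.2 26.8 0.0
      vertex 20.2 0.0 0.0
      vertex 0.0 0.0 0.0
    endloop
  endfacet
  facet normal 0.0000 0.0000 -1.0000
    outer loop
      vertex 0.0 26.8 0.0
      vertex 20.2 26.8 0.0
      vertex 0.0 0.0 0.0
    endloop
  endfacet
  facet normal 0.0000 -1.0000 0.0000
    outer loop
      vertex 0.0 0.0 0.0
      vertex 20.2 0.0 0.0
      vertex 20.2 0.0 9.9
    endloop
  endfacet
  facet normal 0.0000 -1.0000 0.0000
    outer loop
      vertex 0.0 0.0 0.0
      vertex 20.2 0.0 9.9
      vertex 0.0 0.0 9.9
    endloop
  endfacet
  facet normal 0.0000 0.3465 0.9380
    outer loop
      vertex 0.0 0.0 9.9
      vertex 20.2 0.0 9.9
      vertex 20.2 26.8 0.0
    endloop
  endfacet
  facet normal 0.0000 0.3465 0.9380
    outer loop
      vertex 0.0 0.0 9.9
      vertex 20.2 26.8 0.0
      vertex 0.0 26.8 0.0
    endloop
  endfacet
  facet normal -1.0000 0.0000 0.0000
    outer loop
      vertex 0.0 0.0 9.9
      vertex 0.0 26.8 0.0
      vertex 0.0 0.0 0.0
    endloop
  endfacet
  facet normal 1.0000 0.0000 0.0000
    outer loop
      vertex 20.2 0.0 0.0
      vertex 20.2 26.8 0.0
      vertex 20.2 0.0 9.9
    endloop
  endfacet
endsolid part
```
; perimeter-only toolpath
G21 ; units = mm
G90 ; absolute positioning
G28 ; home
; layer 1
G0 Z1.4
G0 X0.0 Y0.0
G1 X20.2 Y0.0
G1 X20.2 Y23.0
G1 X0.0 Y23.0
G1 X0.0 Y0.0
; layer 2
G0 Z2.8
G0 X0.0 Y0.0
G1 X20.2 Y0.0
G1 X20.2 Y19.1
G1 X0.0 Y19.1
G1 X0.0 Y0.0
; layer 3
G0 Z4.2
G0 X0.0 Y0.0
G1 X20.2 Y0.0
G1 X20.2 Y15.3
G1 X0.0 Y15.3
G1 X0.0 Y0.0
; layer 4
G0 Z5.7
G0 X0.0 Y0.0
G1 X20.2 Y0.0
G1 X20.2 Y11.5
G1 X0.0 Y11.5
G1 X0.0 Y0.0
; layer 5
G0 Z7.1
G0 X0.0 Y0.0
G1 X20.2 Y0.0
G1 X20.2 Y7.7
G1 X0.0 Y7.7
G1 X0.0 Y0.0
; layer 6
G0 Z8.5
G0 X0.0 Y0.0
G1 X20.2 Y0.0
G1 X20.2 Y3.8
G1 X0.0 Y3.8
G1 X0.0 Y0.0
M2 ; end

The solid is a wedge (ramp): 20.2 × 26.8 mm base, rising to 9.9 mm along the y=0 edge and sloping linearly to z=0 at y=26.8. Slicing at Δz = 1.4 mm — 7 equal slices spanning the solid's height, so layer i sits at z = i·h/7 — gives 6 non-empty perimeters. Each is a 4-segment closed polygon; G0 lifts to the layer z and rapids to the start vertex, then G1 traces the edges. The cross-section shrinks linearly with z (the slice at the apex is degenerate and omitted).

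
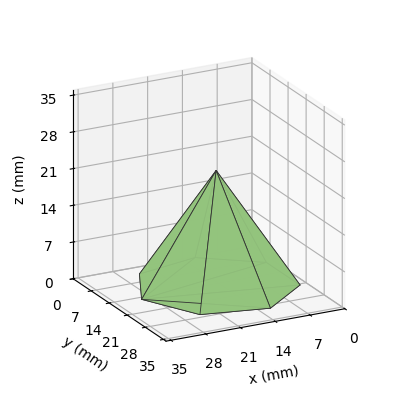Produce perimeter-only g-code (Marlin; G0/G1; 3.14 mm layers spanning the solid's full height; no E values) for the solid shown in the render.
Reading the render: the shape is a regular 7-sided pyramid, base circumscribed radius ≈ 15 mm, apex at z ≈ 22 mm (dimensions read to the nearest mm from the axis ticks). For the g-code, the solid's height is divided into equal slices at the stated Δz and each level perimeter traced with G1 moves after a G0 lift.

; perimeter-only toolpath
G21 ; units = mm
G90 ; absolute positioning
G28 ; home
; layer 1
G0 Z3.14
G0 X27.86 Y15.00
G1 X23.01 Y25.05
G1 X12.14 Y27.53
G1 X3.42 Y20.58
G1 X3.42 Y9.42
G1 X12.14 Y2.47
G1 X23.01 Y4.95
G1 X27.86 Y15.00
; layer 2
G0 Z6.29
G0 X25.71 Y15.00
G1 X21.68 Y23.38
G1 X12.61 Y25.44
G1 X5.35 Y19.65
G1 X5.35 Y10.35
G1 X12.61 Y4.56
G1 X21.68 Y6.62
G1 X25.71 Y15.00
; layer 3
G0 Z9.43
G0 X23.57 Y15.00
G1 X20.34 Y21.70
G1 X13.09 Y23.35
G1 X7.28 Y18.72
G1 X7.28 Y11.28
G1 X13.09 Y6.65
G1 X20.34 Y8.30
G1 X23.57 Y15.00
; layer 4
G0 Z12.57
G0 X21.43 Y15.00
G1 X19.01 Y20.03
G1 X13.57 Y21.27
G1 X9.21 Y17.79
G1 X9.21 Y12.21
G1 X13.57 Y8.73
G1 X19.01 Y9.97
G1 X21.43 Y15.00
; layer 5
G0 Z15.71
G0 X19.29 Y15.00
G1 X17.67 Y18.35
G1 X14.05 Y19.18
G1 X11.14 Y16.86
G1 X11.14 Y13.14
G1 X14.05 Y10.82
G1 X17.67 Y11.65
G1 X19.29 Y15.00
; layer 6
G0 Z18.86
G0 X17.14 Y15.00
G1 X16.34 Y16.68
G1 X14.52 Y17.09
G1 X13.07 Y15.93
G1 X13.07 Y14.07
G1 X14.52 Y12.91
G1 X16.34 Y13.32
G1 X17.14 Y15.00
M2 ; end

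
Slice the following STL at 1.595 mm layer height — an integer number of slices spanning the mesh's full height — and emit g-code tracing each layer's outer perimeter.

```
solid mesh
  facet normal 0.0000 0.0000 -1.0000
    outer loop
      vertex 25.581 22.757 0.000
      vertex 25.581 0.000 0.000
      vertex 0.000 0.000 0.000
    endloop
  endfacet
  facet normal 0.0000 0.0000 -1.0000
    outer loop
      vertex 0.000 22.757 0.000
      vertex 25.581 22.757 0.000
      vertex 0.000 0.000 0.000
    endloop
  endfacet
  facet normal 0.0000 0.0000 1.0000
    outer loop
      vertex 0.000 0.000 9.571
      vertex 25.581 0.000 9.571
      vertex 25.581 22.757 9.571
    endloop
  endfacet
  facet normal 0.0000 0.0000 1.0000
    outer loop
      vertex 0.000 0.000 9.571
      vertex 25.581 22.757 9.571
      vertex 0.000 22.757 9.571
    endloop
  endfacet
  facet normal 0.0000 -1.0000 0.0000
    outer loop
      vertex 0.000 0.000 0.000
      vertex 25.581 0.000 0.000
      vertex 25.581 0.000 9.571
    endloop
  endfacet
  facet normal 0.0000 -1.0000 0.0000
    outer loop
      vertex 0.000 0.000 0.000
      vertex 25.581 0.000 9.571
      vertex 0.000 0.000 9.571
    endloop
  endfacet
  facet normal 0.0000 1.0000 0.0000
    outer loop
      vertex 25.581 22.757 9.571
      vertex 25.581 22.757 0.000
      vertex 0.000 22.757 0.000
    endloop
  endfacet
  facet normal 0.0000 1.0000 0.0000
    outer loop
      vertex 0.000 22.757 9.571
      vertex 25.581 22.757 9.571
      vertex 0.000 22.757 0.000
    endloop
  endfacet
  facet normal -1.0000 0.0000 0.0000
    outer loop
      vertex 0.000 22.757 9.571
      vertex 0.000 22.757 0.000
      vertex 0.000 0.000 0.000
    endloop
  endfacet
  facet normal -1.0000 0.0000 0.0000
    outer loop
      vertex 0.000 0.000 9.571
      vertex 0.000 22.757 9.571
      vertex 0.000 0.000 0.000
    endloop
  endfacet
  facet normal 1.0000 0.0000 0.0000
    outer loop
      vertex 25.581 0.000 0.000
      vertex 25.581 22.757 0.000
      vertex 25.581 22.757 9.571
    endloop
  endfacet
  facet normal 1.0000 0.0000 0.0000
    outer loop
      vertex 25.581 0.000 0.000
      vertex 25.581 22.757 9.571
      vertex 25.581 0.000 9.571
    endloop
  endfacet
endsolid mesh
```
; perimeter-only toolpath
G21 ; units = mm
G90 ; absolute positioning
G28 ; home
; layer 1
G0 Z1.595
G0 X0.000 Y0.000
G1 X25.581 Y0.000
G1 X25.581 Y22.757
G1 X0.000 Y22.757
G1 X0.000 Y0.000
; layer 2
G0 Z3.190
G0 X0.000 Y0.000
G1 X25.581 Y0.000
G1 X25.581 Y22.757
G1 X0.000 Y22.757
G1 X0.000 Y0.000
; layer 3
G0 Z4.785
G0 X0.000 Y0.000
G1 X25.581 Y0.000
G1 X25.581 Y22.757
G1 X0.000 Y22.757
G1 X0.000 Y0.000
; layer 4
G0 Z6.381
G0 X0.000 Y0.000
G1 X25.581 Y0.000
G1 X25.581 Y22.757
G1 X0.000 Y22.757
G1 X0.000 Y0.000
; layer 5
G0 Z7.976
G0 X0.000 Y0.000
G1 X25.581 Y0.000
G1 X25.581 Y22.757
G1 X0.000 Y22.757
G1 X0.000 Y0.000
; layer 6
G0 Z9.571
G0 X0.000 Y0.000
G1 X25.581 Y0.000
G1 X25.581 Y22.757
G1 X0.000 Y22.757
G1 X0.000 Y0.000
M2 ; end

The solid is a rectangular box, roughly 25.6 × 22.8 mm footprint and 9.57 mm tall. Slicing at Δz = 1.595 mm — 6 equal slices spanning the solid's height, so layer i sits at z = i·h/6 — gives 6 non-empty perimeters. Each is a 4-segment closed polygon; G0 lifts to the layer z and rapids to the start vertex, then G1 traces the edges.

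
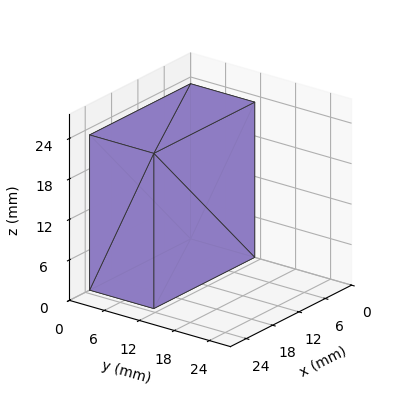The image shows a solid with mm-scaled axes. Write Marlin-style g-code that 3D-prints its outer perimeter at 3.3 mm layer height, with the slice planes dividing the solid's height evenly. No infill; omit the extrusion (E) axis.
Reading the render: the shape is a rectangular box, roughly 23 × 11 mm footprint and 23 mm tall (dimensions read to the nearest mm from the axis ticks). For the g-code, the solid's height is divided into equal slices at the stated Δz and each level perimeter traced with G1 moves after a G0 lift.

; perimeter-only toolpath
G21 ; units = mm
G90 ; absolute positioning
G28 ; home
; layer 1
G0 Z3.3
G0 X0.0 Y0.0
G1 X23.0 Y0.0
G1 X23.0 Y11.0
G1 X0.0 Y11.0
G1 X0.0 Y0.0
; layer 2
G0 Z6.6
G0 X0.0 Y0.0
G1 X23.0 Y0.0
G1 X23.0 Y11.0
G1 X0.0 Y11.0
G1 X0.0 Y0.0
; layer 3
G0 Z9.9
G0 X0.0 Y0.0
G1 X23.0 Y0.0
G1 X23.0 Y11.0
G1 X0.0 Y11.0
G1 X0.0 Y0.0
; layer 4
G0 Z13.1
G0 X0.0 Y0.0
G1 X23.0 Y0.0
G1 X23.0 Y11.0
G1 X0.0 Y11.0
G1 X0.0 Y0.0
; layer 5
G0 Z16.4
G0 X0.0 Y0.0
G1 X23.0 Y0.0
G1 X23.0 Y11.0
G1 X0.0 Y11.0
G1 X0.0 Y0.0
; layer 6
G0 Z19.7
G0 X0.0 Y0.0
G1 X23.0 Y0.0
G1 X23.0 Y11.0
G1 X0.0 Y11.0
G1 X0.0 Y0.0
; layer 7
G0 Z23.0
G0 X0.0 Y0.0
G1 X23.0 Y0.0
G1 X23.0 Y11.0
G1 X0.0 Y11.0
G1 X0.0 Y0.0
M2 ; end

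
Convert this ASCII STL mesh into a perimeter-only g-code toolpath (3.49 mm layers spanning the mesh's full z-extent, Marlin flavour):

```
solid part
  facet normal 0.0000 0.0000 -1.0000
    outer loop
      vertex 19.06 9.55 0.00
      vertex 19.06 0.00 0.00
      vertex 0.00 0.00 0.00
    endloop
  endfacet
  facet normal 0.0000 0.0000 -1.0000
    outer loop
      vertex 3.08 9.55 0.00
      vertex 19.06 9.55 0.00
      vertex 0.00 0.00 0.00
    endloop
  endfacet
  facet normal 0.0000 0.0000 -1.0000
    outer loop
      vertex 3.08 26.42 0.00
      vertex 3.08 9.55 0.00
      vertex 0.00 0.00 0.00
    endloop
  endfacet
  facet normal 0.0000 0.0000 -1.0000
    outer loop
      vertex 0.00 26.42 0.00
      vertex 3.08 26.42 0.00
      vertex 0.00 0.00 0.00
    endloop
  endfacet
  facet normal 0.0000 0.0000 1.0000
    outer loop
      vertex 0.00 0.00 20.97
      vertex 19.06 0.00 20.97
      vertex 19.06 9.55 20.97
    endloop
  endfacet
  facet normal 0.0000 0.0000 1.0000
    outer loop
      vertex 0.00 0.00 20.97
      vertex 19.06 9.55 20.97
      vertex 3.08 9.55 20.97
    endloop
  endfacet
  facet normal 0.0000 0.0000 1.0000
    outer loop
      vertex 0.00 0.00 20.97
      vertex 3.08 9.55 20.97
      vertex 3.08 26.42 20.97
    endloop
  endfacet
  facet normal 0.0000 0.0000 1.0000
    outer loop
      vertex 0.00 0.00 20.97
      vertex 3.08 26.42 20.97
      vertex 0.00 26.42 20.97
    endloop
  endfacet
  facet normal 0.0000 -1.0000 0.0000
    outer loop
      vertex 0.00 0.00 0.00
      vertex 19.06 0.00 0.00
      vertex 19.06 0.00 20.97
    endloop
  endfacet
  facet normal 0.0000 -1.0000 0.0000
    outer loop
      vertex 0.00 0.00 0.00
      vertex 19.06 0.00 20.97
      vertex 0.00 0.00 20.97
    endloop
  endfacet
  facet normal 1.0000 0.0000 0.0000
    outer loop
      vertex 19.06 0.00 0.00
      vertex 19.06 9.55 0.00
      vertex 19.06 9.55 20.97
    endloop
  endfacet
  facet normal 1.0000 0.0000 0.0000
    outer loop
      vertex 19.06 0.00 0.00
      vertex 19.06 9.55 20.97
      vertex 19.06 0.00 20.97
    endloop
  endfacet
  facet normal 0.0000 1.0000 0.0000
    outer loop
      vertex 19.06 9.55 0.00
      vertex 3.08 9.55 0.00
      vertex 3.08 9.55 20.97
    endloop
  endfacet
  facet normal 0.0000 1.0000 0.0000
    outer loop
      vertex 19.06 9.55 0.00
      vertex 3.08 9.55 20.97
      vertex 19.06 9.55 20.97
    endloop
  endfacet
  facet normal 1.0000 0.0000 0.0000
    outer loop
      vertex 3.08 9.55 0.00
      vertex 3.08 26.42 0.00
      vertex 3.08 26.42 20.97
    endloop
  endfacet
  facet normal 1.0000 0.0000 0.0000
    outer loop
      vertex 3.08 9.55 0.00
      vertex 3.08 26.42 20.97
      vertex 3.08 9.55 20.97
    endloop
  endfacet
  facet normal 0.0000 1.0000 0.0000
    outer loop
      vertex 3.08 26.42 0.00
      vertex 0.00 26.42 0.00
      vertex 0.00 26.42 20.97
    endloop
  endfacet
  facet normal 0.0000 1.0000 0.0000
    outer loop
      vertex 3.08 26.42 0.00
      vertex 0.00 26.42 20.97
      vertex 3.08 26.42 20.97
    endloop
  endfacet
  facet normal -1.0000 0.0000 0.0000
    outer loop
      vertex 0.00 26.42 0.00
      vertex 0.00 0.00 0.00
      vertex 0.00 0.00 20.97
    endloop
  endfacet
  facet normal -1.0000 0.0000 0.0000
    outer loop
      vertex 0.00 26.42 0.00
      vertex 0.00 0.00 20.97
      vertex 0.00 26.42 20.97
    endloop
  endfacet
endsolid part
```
; perimeter-only toolpath
G21 ; units = mm
G90 ; absolute positioning
G28 ; home
; layer 1
G0 Z3.49
G0 X0.00 Y0.00
G1 X19.06 Y0.00
G1 X19.06 Y9.55
G1 X3.08 Y9.55
G1 X3.08 Y26.42
G1 X0.00 Y26.42
G1 X0.00 Y0.00
; layer 2
G0 Z6.99
G0 X0.00 Y0.00
G1 X19.06 Y0.00
G1 X19.06 Y9.55
G1 X3.08 Y9.55
G1 X3.08 Y26.42
G1 X0.00 Y26.42
G1 X0.00 Y0.00
; layer 3
G0 Z10.48
G0 X0.00 Y0.00
G1 X19.06 Y0.00
G1 X19.06 Y9.55
G1 X3.08 Y9.55
G1 X3.08 Y26.42
G1 X0.00 Y26.42
G1 X0.00 Y0.00
; layer 4
G0 Z13.98
G0 X0.00 Y0.00
G1 X19.06 Y0.00
G1 X19.06 Y9.55
G1 X3.08 Y9.55
G1 X3.08 Y26.42
G1 X0.00 Y26.42
G1 X0.00 Y0.00
; layer 5
G0 Z17.47
G0 X0.00 Y0.00
G1 X19.06 Y0.00
G1 X19.06 Y9.55
G1 X3.08 Y9.55
G1 X3.08 Y26.42
G1 X0.00 Y26.42
G1 X0.00 Y0.00
; layer 6
G0 Z20.97
G0 X0.00 Y0.00
G1 X19.06 Y0.00
G1 X19.06 Y9.55
G1 X3.08 Y9.55
G1 X3.08 Y26.42
G1 X0.00 Y26.42
G1 X0.00 Y0.00
M2 ; end

The solid is an L-shaped prism: outer 19.1 × 26.4 mm, arm thicknesses ≈ 9.55 mm (horizontal) and 3.08 mm (vertical), extruded 21 mm in z. Slicing at Δz = 3.49 mm — 6 equal slices spanning the solid's height, so layer i sits at z = i·h/6 — gives 6 non-empty perimeters. Each is a 6-segment closed polygon; G0 lifts to the layer z and rapids to the start vertex, then G1 traces the edges.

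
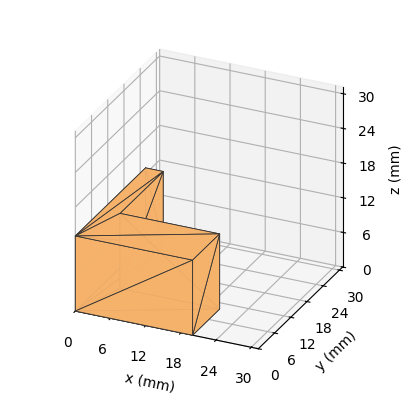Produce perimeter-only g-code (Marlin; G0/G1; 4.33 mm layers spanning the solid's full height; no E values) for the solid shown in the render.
Reading the render: the shape is an L-shaped prism: outer 20 × 26 mm, arm thicknesses ≈ 10 mm (horizontal) and 3 mm (vertical), extruded 13 mm in z (dimensions read to the nearest mm from the axis ticks). For the g-code, the solid's height is divided into equal slices at the stated Δz and each level perimeter traced with G1 moves after a G0 lift.

; perimeter-only toolpath
G21 ; units = mm
G90 ; absolute positioning
G28 ; home
; layer 1
G0 Z4.33
G0 X0.00 Y0.00
G1 X20.00 Y0.00
G1 X20.00 Y10.00
G1 X3.00 Y10.00
G1 X3.00 Y26.00
G1 X0.00 Y26.00
G1 X0.00 Y0.00
; layer 2
G0 Z8.67
G0 X0.00 Y0.00
G1 X20.00 Y0.00
G1 X20.00 Y10.00
G1 X3.00 Y10.00
G1 X3.00 Y26.00
G1 X0.00 Y26.00
G1 X0.00 Y0.00
; layer 3
G0 Z13.00
G0 X0.00 Y0.00
G1 X20.00 Y0.00
G1 X20.00 Y10.00
G1 X3.00 Y10.00
G1 X3.00 Y26.00
G1 X0.00 Y26.00
G1 X0.00 Y0.00
M2 ; end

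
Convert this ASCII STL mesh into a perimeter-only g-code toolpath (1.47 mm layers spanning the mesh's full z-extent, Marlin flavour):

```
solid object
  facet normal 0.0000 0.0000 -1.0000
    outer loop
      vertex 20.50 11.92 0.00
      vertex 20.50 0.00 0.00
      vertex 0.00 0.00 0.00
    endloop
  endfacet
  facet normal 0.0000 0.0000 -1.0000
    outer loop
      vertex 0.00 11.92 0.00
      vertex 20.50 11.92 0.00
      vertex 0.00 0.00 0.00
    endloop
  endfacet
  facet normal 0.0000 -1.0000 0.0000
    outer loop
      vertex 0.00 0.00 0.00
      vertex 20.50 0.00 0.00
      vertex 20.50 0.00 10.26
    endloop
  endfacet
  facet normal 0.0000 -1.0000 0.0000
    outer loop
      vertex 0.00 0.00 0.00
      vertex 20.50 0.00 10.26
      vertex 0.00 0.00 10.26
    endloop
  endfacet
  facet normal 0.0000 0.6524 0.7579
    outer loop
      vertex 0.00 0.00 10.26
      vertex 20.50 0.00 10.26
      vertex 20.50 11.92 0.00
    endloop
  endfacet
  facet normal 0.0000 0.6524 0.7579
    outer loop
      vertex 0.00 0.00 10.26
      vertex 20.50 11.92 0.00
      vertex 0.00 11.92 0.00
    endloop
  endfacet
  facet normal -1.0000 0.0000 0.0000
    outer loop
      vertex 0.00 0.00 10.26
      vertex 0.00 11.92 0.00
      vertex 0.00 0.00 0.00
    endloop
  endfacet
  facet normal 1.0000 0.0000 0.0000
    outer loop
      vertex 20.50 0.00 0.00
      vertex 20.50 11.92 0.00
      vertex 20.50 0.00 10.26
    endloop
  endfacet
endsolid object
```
; perimeter-only toolpath
G21 ; units = mm
G90 ; absolute positioning
G28 ; home
; layer 1
G0 Z1.47
G0 X0.00 Y0.00
G1 X20.50 Y0.00
G1 X20.50 Y10.22
G1 X0.00 Y10.22
G1 X0.00 Y0.00
; layer 2
G0 Z2.93
G0 X0.00 Y0.00
G1 X20.50 Y0.00
G1 X20.50 Y8.51
G1 X0.00 Y8.51
G1 X0.00 Y0.00
; layer 3
G0 Z4.40
G0 X0.00 Y0.00
G1 X20.50 Y0.00
G1 X20.50 Y6.81
G1 X0.00 Y6.81
G1 X0.00 Y0.00
; layer 4
G0 Z5.86
G0 X0.00 Y0.00
G1 X20.50 Y0.00
G1 X20.50 Y5.11
G1 X0.00 Y5.11
G1 X0.00 Y0.00
; layer 5
G0 Z7.33
G0 X0.00 Y0.00
G1 X20.50 Y0.00
G1 X20.50 Y3.41
G1 X0.00 Y3.41
G1 X0.00 Y0.00
; layer 6
G0 Z8.79
G0 X0.00 Y0.00
G1 X20.50 Y0.00
G1 X20.50 Y1.70
G1 X0.00 Y1.70
G1 X0.00 Y0.00
M2 ; end

The solid is a wedge (ramp): 20.5 × 11.9 mm base, rising to 10.3 mm along the y=0 edge and sloping linearly to z=0 at y=11.9. Slicing at Δz = 1.47 mm — 7 equal slices spanning the solid's height, so layer i sits at z = i·h/7 — gives 6 non-empty perimeters. Each is a 4-segment closed polygon; G0 lifts to the layer z and rapids to the start vertex, then G1 traces the edges. The cross-section shrinks linearly with z (the slice at the apex is degenerate and omitted).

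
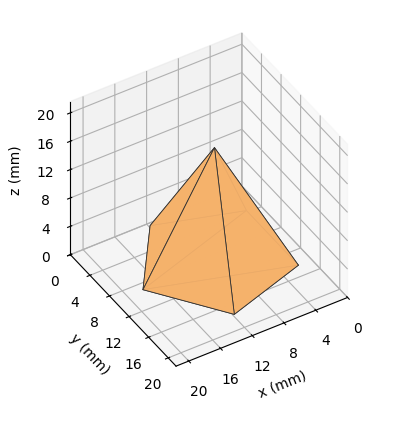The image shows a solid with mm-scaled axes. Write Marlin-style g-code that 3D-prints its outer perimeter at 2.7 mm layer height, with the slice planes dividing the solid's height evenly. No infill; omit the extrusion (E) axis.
Reading the render: the shape is a regular 5-sided pyramid, base circumscribed radius ≈ 9 mm, apex at z ≈ 16 mm (dimensions read to the nearest mm from the axis ticks). For the g-code, the solid's height is divided into equal slices at the stated Δz and each level perimeter traced with G1 moves after a G0 lift.

; perimeter-only toolpath
G21 ; units = mm
G90 ; absolute positioning
G28 ; home
; layer 1
G0 Z2.7
G0 X16.5 Y9.0
G1 X11.3 Y16.2
G1 X2.9 Y13.4
G1 X2.9 Y4.6
G1 X11.3 Y1.8
G1 X16.5 Y9.0
; layer 2
G0 Z5.3
G0 X15.0 Y9.0
G1 X10.9 Y14.7
G1 X4.1 Y12.5
G1 X4.1 Y5.5
G1 X10.9 Y3.3
G1 X15.0 Y9.0
; layer 3
G0 Z8.0
G0 X13.5 Y9.0
G1 X10.4 Y13.3
G1 X5.3 Y11.7
G1 X5.3 Y6.3
G1 X10.4 Y4.7
G1 X13.5 Y9.0
; layer 4
G0 Z10.7
G0 X12.0 Y9.0
G1 X9.9 Y11.9
G1 X6.6 Y10.8
G1 X6.6 Y7.2
G1 X9.9 Y6.1
G1 X12.0 Y9.0
; layer 5
G0 Z13.3
G0 X10.5 Y9.0
G1 X9.5 Y10.4
G1 X7.8 Y9.9
G1 X7.8 Y8.1
G1 X9.5 Y7.6
G1 X10.5 Y9.0
M2 ; end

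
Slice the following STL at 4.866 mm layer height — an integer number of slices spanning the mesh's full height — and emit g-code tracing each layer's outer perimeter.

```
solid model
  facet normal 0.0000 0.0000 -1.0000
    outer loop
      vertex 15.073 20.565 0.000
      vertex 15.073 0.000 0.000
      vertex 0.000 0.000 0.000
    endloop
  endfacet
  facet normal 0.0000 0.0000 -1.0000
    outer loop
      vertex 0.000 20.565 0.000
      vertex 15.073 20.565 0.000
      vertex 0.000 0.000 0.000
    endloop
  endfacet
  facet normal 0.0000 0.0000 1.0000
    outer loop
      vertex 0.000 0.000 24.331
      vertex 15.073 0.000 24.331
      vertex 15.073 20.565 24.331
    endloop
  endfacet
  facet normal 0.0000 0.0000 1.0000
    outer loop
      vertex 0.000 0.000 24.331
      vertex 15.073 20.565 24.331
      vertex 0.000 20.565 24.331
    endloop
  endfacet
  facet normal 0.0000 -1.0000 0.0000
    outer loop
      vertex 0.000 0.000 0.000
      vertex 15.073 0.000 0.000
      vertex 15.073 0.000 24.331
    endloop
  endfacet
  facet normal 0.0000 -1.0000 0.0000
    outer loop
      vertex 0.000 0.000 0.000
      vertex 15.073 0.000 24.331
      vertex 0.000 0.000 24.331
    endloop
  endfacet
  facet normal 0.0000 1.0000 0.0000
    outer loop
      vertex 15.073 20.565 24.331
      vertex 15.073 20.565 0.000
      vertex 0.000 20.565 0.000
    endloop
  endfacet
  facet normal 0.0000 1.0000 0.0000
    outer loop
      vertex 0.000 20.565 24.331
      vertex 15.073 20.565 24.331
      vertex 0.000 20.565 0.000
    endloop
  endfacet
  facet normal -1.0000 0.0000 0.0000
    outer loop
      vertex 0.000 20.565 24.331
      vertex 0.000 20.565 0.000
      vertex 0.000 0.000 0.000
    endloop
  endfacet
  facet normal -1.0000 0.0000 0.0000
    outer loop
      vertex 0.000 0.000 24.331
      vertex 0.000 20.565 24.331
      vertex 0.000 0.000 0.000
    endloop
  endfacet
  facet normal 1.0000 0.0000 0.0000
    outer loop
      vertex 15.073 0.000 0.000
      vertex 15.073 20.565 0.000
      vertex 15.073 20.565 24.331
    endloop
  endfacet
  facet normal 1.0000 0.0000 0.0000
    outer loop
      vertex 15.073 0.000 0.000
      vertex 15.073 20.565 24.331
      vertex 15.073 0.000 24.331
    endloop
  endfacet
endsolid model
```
; perimeter-only toolpath
G21 ; units = mm
G90 ; absolute positioning
G28 ; home
; layer 1
G0 Z4.866
G0 X0.000 Y0.000
G1 X15.073 Y0.000
G1 X15.073 Y20.565
G1 X0.000 Y20.565
G1 X0.000 Y0.000
; layer 2
G0 Z9.732
G0 X0.000 Y0.000
G1 X15.073 Y0.000
G1 X15.073 Y20.565
G1 X0.000 Y20.565
G1 X0.000 Y0.000
; layer 3
G0 Z14.599
G0 X0.000 Y0.000
G1 X15.073 Y0.000
G1 X15.073 Y20.565
G1 X0.000 Y20.565
G1 X0.000 Y0.000
; layer 4
G0 Z19.465
G0 X0.000 Y0.000
G1 X15.073 Y0.000
G1 X15.073 Y20.565
G1 X0.000 Y20.565
G1 X0.000 Y0.000
; layer 5
G0 Z24.331
G0 X0.000 Y0.000
G1 X15.073 Y0.000
G1 X15.073 Y20.565
G1 X0.000 Y20.565
G1 X0.000 Y0.000
M2 ; end

The solid is a rectangular box, roughly 15.1 × 20.6 mm footprint and 24.3 mm tall. Slicing at Δz = 4.866 mm — 5 equal slices spanning the solid's height, so layer i sits at z = i·h/5 — gives 5 non-empty perimeters. Each is a 4-segment closed polygon; G0 lifts to the layer z and rapids to the start vertex, then G1 traces the edges.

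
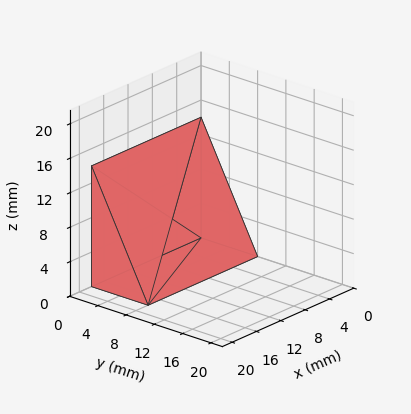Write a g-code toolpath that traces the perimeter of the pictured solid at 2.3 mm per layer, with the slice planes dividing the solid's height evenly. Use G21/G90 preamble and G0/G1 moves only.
Reading the render: the shape is a wedge (ramp): 18 × 8 mm base, rising to 14 mm along the y=0 edge and sloping linearly to z=0 at y=8 (dimensions read to the nearest mm from the axis ticks). For the g-code, the solid's height is divided into equal slices at the stated Δz and each level perimeter traced with G1 moves after a G0 lift.

; perimeter-only toolpath
G21 ; units = mm
G90 ; absolute positioning
G28 ; home
; layer 1
G0 Z2.3
G0 X0.0 Y0.0
G1 X18.0 Y0.0
G1 X18.0 Y6.7
G1 X0.0 Y6.7
G1 X0.0 Y0.0
; layer 2
G0 Z4.7
G0 X0.0 Y0.0
G1 X18.0 Y0.0
G1 X18.0 Y5.3
G1 X0.0 Y5.3
G1 X0.0 Y0.0
; layer 3
G0 Z7.0
G0 X0.0 Y0.0
G1 X18.0 Y0.0
G1 X18.0 Y4.0
G1 X0.0 Y4.0
G1 X0.0 Y0.0
; layer 4
G0 Z9.3
G0 X0.0 Y0.0
G1 X18.0 Y0.0
G1 X18.0 Y2.7
G1 X0.0 Y2.7
G1 X0.0 Y0.0
; layer 5
G0 Z11.7
G0 X0.0 Y0.0
G1 X18.0 Y0.0
G1 X18.0 Y1.3
G1 X0.0 Y1.3
G1 X0.0 Y0.0
M2 ; end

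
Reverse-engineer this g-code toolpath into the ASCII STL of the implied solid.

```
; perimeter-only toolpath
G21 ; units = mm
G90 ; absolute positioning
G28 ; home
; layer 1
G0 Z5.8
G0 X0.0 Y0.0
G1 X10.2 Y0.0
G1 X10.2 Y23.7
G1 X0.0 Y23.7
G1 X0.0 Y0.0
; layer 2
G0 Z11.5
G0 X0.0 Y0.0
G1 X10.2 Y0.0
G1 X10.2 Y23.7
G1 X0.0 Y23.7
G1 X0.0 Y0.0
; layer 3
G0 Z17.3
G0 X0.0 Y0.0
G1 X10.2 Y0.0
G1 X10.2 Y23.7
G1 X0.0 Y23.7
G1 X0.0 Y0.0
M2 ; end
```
solid part
  facet normal 0.0000 0.0000 -1.0000
    outer loop
      vertex 10.2 23.7 0.0
      vertex 10.2 0.0 0.0
      vertex 0.0 0.0 0.0
    endloop
  endfacet
  facet normal 0.0000 0.0000 -1.0000
    outer loop
      vertex 0.0 23.7 0.0
      vertex 10.2 23.7 0.0
      vertex 0.0 0.0 0.0
    endloop
  endfacet
  facet normal 0.0000 0.0000 1.0000
    outer loop
      vertex 0.0 0.0 17.3
      vertex 10.2 0.0 17.3
      vertex 10.2 23.7 17.3
    endloop
  endfacet
  facet normal 0.0000 0.0000 1.0000
    outer loop
      vertex 0.0 0.0 17.3
      vertex 10.2 23.7 17.3
      vertex 0.0 23.7 17.3
    endloop
  endfacet
  facet normal 0.0000 -1.0000 0.0000
    outer loop
      vertex 0.0 0.0 0.0
      vertex 10.2 0.0 0.0
      vertex 10.2 0.0 17.3
    endloop
  endfacet
  facet normal 0.0000 -1.0000 0.0000
    outer loop
      vertex 0.0 0.0 0.0
      vertex 10.2 0.0 17.3
      vertex 0.0 0.0 17.3
    endloop
  endfacet
  facet normal 0.0000 1.0000 0.0000
    outer loop
      vertex 10.2 23.7 17.3
      vertex 10.2 23.7 0.0
      vertex 0.0 23.7 0.0
    endloop
  endfacet
  facet normal 0.0000 1.0000 0.0000
    outer loop
      vertex 0.0 23.7 17.3
      vertex 10.2 23.7 17.3
      vertex 0.0 23.7 0.0
    endloop
  endfacet
  facet normal -1.0000 0.0000 0.0000
    outer loop
      vertex 0.0 23.7 17.3
      vertex 0.0 23.7 0.0
      vertex 0.0 0.0 0.0
    endloop
  endfacet
  facet normal -1.0000 0.0000 0.0000
    outer loop
      vertex 0.0 0.0 17.3
      vertex 0.0 23.7 17.3
      vertex 0.0 0.0 0.0
    endloop
  endfacet
  facet normal 1.0000 0.0000 0.0000
    outer loop
      vertex 10.2 0.0 0.0
      vertex 10.2 23.7 0.0
      vertex 10.2 23.7 17.3
    endloop
  endfacet
  facet normal 1.0000 0.0000 0.0000
    outer loop
      vertex 10.2 0.0 0.0
      vertex 10.2 23.7 17.3
      vertex 10.2 0.0 17.3
    endloop
  endfacet
endsolid part

The G0 Z moves step by Δz≈5.8 mm. Every layer's G1 loop is the same polygon, so the solid is a straight extrusion of it from z=0 to z≈17.3. Closing with flat bottom and top caps and triangulating gives 12 facets — a rectangular box, roughly 10.2 × 23.7 mm footprint and 17.3 mm tall.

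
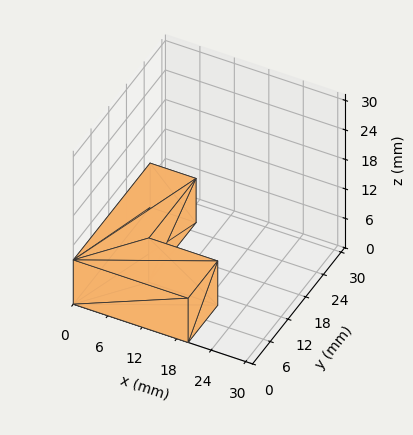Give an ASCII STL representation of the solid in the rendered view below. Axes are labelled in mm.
Reading the render: the shape is an L-shaped prism: outer 20 × 26 mm, arm thicknesses ≈ 10 mm (horizontal) and 8 mm (vertical), extruded 9 mm in z (dimensions read to the nearest mm from the axis ticks). For the STL, each face is triangulated and given an outward normal.

solid part
  facet normal 0.0000 0.0000 -1.0000
    outer loop
      vertex 20.000 10.000 0.000
      vertex 20.000 0.000 0.000
      vertex 0.000 0.000 0.000
    endloop
  endfacet
  facet normal 0.0000 0.0000 -1.0000
    outer loop
      vertex 8.000 10.000 0.000
      vertex 20.000 10.000 0.000
      vertex 0.000 0.000 0.000
    endloop
  endfacet
  facet normal 0.0000 0.0000 -1.0000
    outer loop
      vertex 8.000 26.000 0.000
      vertex 8.000 10.000 0.000
      vertex 0.000 0.000 0.000
    endloop
  endfacet
  facet normal 0.0000 0.0000 -1.0000
    outer loop
      vertex 0.000 26.000 0.000
      vertex 8.000 26.000 0.000
      vertex 0.000 0.000 0.000
    endloop
  endfacet
  facet normal 0.0000 0.0000 1.0000
    outer loop
      vertex 0.000 0.000 9.000
      vertex 20.000 0.000 9.000
      vertex 20.000 10.000 9.000
    endloop
  endfacet
  facet normal 0.0000 0.0000 1.0000
    outer loop
      vertex 0.000 0.000 9.000
      vertex 20.000 10.000 9.000
      vertex 8.000 10.000 9.000
    endloop
  endfacet
  facet normal 0.0000 0.0000 1.0000
    outer loop
      vertex 0.000 0.000 9.000
      vertex 8.000 10.000 9.000
      vertex 8.000 26.000 9.000
    endloop
  endfacet
  facet normal 0.0000 0.0000 1.0000
    outer loop
      vertex 0.000 0.000 9.000
      vertex 8.000 26.000 9.000
      vertex 0.000 26.000 9.000
    endloop
  endfacet
  facet normal 0.0000 -1.0000 0.0000
    outer loop
      vertex 0.000 0.000 0.000
      vertex 20.000 0.000 0.000
      vertex 20.000 0.000 9.000
    endloop
  endfacet
  facet normal 0.0000 -1.0000 0.0000
    outer loop
      vertex 0.000 0.000 0.000
      vertex 20.000 0.000 9.000
      vertex 0.000 0.000 9.000
    endloop
  endfacet
  facet normal 1.0000 0.0000 0.0000
    outer loop
      vertex 20.000 0.000 0.000
      vertex 20.000 10.000 0.000
      vertex 20.000 10.000 9.000
    endloop
  endfacet
  facet normal 1.0000 0.0000 0.0000
    outer loop
      vertex 20.000 0.000 0.000
      vertex 20.000 10.000 9.000
      vertex 20.000 0.000 9.000
    endloop
  endfacet
  facet normal 0.0000 1.0000 0.0000
    outer loop
      vertex 20.000 10.000 0.000
      vertex 8.000 10.000 0.000
      vertex 8.000 10.000 9.000
    endloop
  endfacet
  facet normal 0.0000 1.0000 0.0000
    outer loop
      vertex 20.000 10.000 0.000
      vertex 8.000 10.000 9.000
      vertex 20.000 10.000 9.000
    endloop
  endfacet
  facet normal 1.0000 0.0000 0.0000
    outer loop
      vertex 8.000 10.000 0.000
      vertex 8.000 26.000 0.000
      vertex 8.000 26.000 9.000
    endloop
  endfacet
  facet normal 1.0000 0.0000 0.0000
    outer loop
      vertex 8.000 10.000 0.000
      vertex 8.000 26.000 9.000
      vertex 8.000 10.000 9.000
    endloop
  endfacet
  facet normal 0.0000 1.0000 0.0000
    outer loop
      vertex 8.000 26.000 0.000
      vertex 0.000 26.000 0.000
      vertex 0.000 26.000 9.000
    endloop
  endfacet
  facet normal 0.0000 1.0000 0.0000
    outer loop
      vertex 8.000 26.000 0.000
      vertex 0.000 26.000 9.000
      vertex 8.000 26.000 9.000
    endloop
  endfacet
  facet normal -1.0000 0.0000 0.0000
    outer loop
      vertex 0.000 26.000 0.000
      vertex 0.000 0.000 0.000
      vertex 0.000 0.000 9.000
    endloop
  endfacet
  facet normal -1.0000 0.0000 0.0000
    outer loop
      vertex 0.000 26.000 0.000
      vertex 0.000 0.000 9.000
      vertex 0.000 26.000 9.000
    endloop
  endfacet
endsolid part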